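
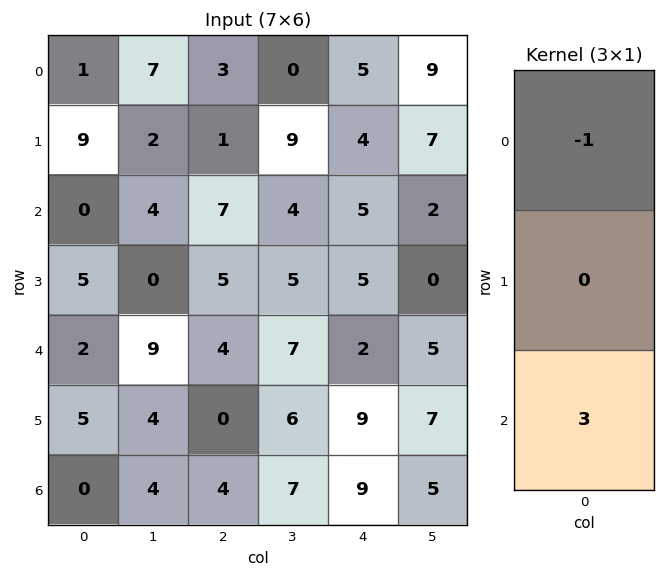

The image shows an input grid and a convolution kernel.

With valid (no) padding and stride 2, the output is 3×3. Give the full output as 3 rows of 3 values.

-1 18 10
6 5 1
-2 8 25

Output[0,0]: The receptive field on the input at this output position is [1 / 9 / 0]. Elementwise product with the kernel and sum: 1·-1 + 0·3.
Output[0,1]: The receptive field on the input at this output position is [3 / 1 / 7]. Elementwise product with the kernel and sum: 3·-1 + 7·3.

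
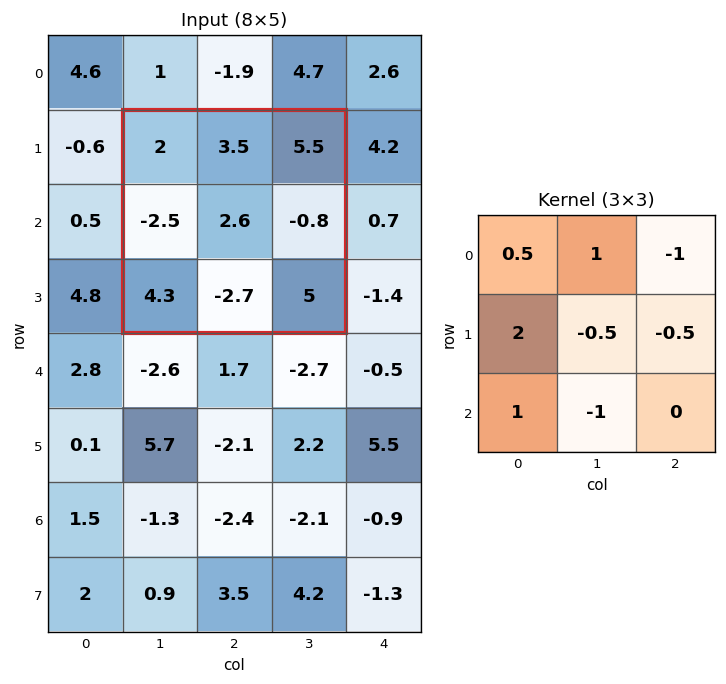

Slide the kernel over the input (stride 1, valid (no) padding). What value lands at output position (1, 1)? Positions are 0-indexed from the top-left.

0.1

The receptive field on the input at this output position is [2 3.5 5.5 / -2.5 2.6 -0.8 / 4.3 -2.7 5]. Elementwise product with the kernel and sum: 2·0.5 + 3.5·1 + 5.5·-1 + -2.5·2 + 2.6·-0.5 + -0.8·-0.5 + 4.3·1 + -2.7·-1.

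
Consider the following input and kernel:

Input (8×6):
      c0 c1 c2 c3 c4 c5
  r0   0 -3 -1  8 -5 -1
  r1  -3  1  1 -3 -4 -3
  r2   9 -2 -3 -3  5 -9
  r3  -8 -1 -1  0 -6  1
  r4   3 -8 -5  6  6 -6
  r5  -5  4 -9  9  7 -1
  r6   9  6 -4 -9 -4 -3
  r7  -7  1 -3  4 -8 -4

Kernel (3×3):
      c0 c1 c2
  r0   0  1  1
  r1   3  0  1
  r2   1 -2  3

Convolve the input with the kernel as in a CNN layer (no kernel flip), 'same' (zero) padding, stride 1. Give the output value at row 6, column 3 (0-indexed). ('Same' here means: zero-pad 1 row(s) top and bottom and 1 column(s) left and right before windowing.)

The receptive field on the zero-padded input at this output position is [-9 9 7 / -4 -9 -4 / -3 4 -8]. Elementwise product with the kernel and sum: 9·1 + 7·1 + -4·3 + -4·1 + -3·1 + 4·-2 + -8·3.

-35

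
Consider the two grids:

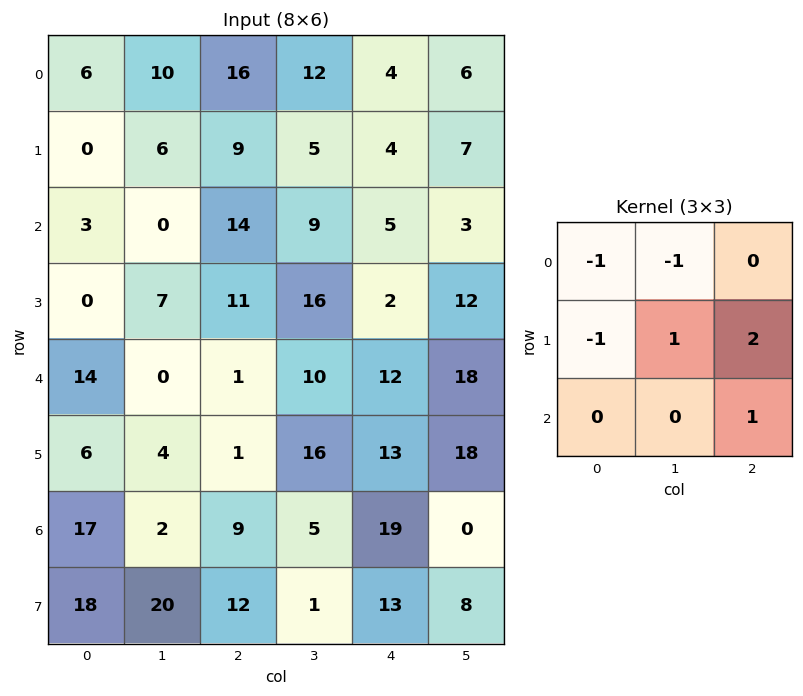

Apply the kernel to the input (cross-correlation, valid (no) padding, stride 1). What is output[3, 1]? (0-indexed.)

19

The receptive field on the input at this output position is [7 11 16 / 0 1 10 / 4 1 16]. Elementwise product with the kernel and sum: 7·-1 + 11·-1 + 0·-1 + 1·1 + 10·2 + 16·1.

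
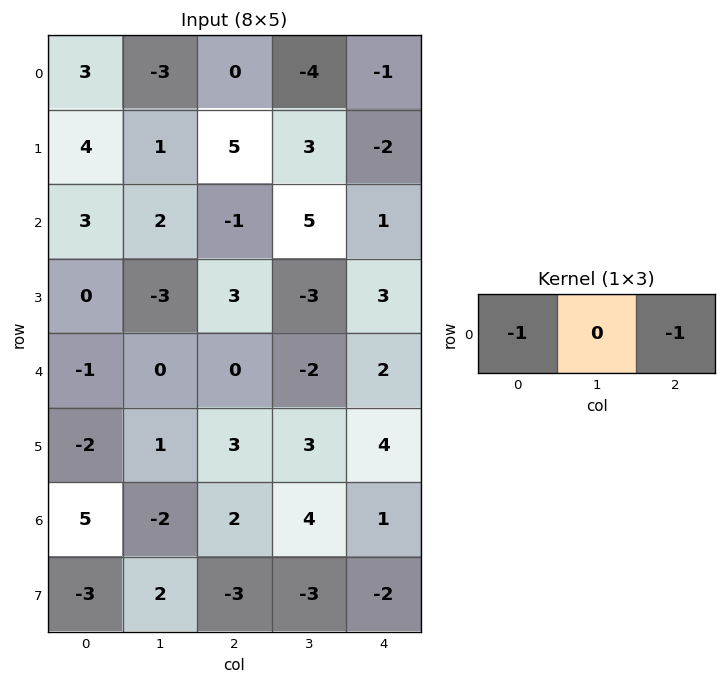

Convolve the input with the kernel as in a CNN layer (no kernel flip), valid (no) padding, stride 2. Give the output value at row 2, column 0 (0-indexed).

1

The receptive field on the input at this output position is [-1 0 0]. Elementwise product with the kernel and sum: -1·-1 + 0·-1.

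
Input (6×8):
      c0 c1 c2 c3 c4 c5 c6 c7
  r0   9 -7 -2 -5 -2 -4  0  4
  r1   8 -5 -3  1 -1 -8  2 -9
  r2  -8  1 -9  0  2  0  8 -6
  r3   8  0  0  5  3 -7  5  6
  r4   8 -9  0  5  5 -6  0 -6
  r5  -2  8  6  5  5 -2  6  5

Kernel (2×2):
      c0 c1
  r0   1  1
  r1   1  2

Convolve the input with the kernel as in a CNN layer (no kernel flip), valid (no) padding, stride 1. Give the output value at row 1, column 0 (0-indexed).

-3

The receptive field on the input at this output position is [8 -5 / -8 1]. Elementwise product with the kernel and sum: 8·1 + -5·1 + -8·1 + 1·2.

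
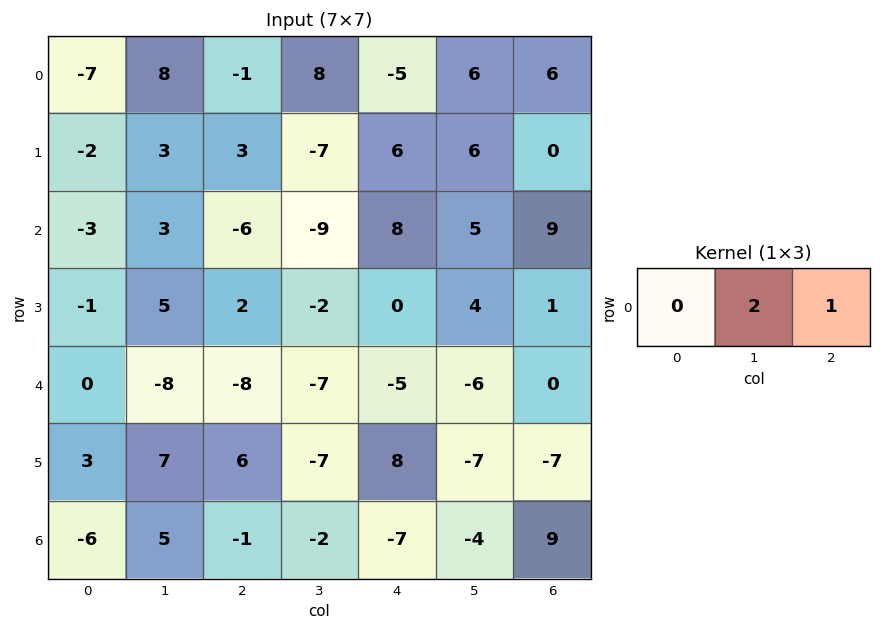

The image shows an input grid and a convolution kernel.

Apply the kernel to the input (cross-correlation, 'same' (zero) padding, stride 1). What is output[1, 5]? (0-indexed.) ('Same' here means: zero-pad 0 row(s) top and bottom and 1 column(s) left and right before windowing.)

12

The receptive field on the zero-padded input at this output position is [6 6 0]. Elementwise product with the kernel and sum: 6·2 + 0·1.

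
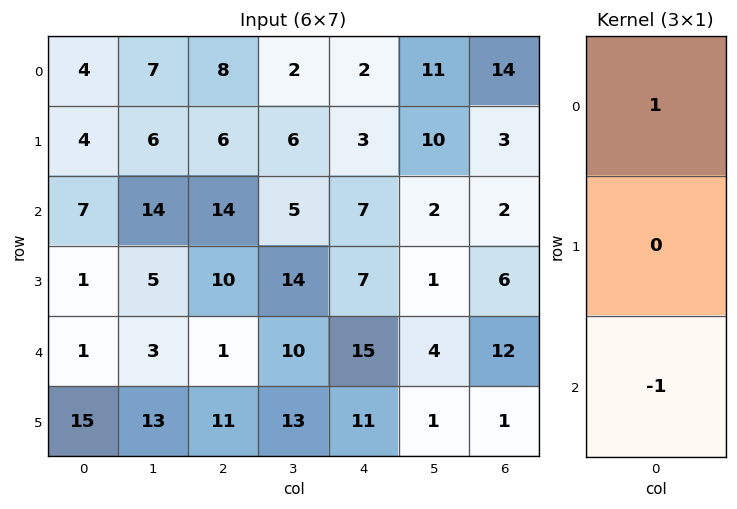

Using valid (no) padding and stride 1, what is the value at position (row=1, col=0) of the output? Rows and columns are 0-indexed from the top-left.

The receptive field on the input at this output position is [4 / 7 / 1]. Elementwise product with the kernel and sum: 4·1 + 1·-1.

3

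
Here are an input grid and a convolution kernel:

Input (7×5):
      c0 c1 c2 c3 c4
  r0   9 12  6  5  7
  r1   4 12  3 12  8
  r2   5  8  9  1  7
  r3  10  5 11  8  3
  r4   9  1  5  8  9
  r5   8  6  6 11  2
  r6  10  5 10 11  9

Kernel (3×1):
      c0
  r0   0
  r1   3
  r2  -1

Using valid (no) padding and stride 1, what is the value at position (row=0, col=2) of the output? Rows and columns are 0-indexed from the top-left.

0

The receptive field on the input at this output position is [6 / 3 / 9]. Elementwise product with the kernel and sum: 3·3 + 9·-1.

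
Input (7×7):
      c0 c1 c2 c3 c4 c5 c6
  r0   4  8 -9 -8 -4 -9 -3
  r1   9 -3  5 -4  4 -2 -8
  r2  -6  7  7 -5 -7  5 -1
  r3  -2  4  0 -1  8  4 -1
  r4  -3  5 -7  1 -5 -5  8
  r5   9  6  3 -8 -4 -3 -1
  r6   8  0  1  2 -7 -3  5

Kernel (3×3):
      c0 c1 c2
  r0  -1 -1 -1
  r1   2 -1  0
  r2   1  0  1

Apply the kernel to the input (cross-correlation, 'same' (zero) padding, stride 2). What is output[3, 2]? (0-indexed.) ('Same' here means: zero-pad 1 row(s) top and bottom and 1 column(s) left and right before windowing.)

26

The receptive field on the zero-padded input at this output position is [-8 -4 -3 / 2 -7 -3 / 0 0 0]. Elementwise product with the kernel and sum: -8·-1 + -4·-1 + -3·-1 + 2·2 + -7·-1 + 0·1 + 0·1.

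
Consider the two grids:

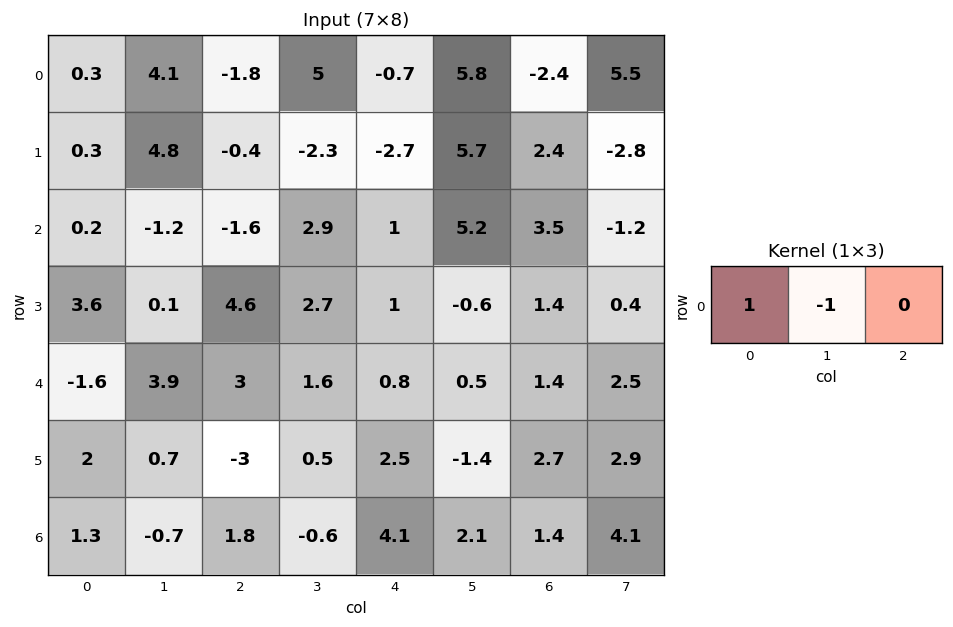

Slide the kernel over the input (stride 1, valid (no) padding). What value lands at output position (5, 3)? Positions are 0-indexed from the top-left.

The receptive field on the input at this output position is [0.5 2.5 -1.4]. Elementwise product with the kernel and sum: 0.5·1 + 2.5·-1.

-2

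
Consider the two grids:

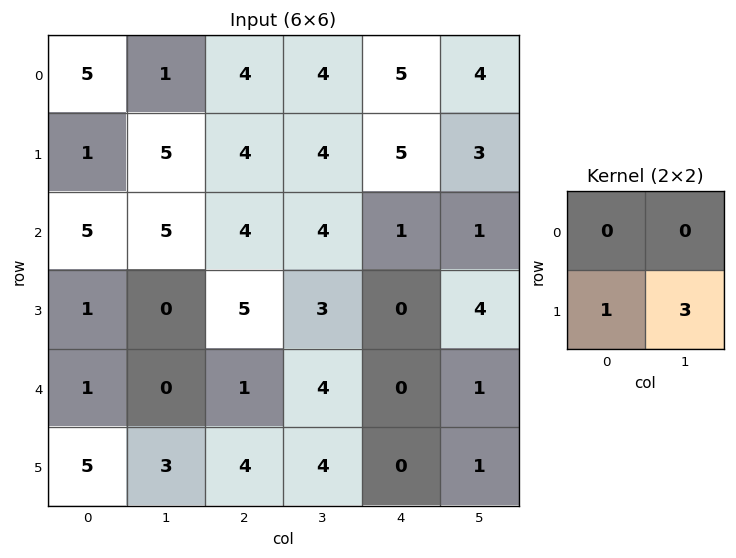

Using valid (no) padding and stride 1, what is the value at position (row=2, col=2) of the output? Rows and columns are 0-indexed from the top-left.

14

The receptive field on the input at this output position is [4 4 / 5 3]. Elementwise product with the kernel and sum: 5·1 + 3·3.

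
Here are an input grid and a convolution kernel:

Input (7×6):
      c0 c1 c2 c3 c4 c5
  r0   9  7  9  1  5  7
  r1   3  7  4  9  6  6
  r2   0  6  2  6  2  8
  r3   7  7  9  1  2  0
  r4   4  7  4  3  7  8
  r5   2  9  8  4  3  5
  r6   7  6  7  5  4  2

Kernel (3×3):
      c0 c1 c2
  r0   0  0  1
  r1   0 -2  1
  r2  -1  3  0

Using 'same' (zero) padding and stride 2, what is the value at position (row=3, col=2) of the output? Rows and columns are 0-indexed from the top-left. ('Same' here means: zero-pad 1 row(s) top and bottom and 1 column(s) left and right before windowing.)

-1

The receptive field on the zero-padded input at this output position is [4 3 5 / 5 4 2 / 0 0 0]. Elementwise product with the kernel and sum: 5·1 + 4·-2 + 2·1 + 0·-1 + 0·3.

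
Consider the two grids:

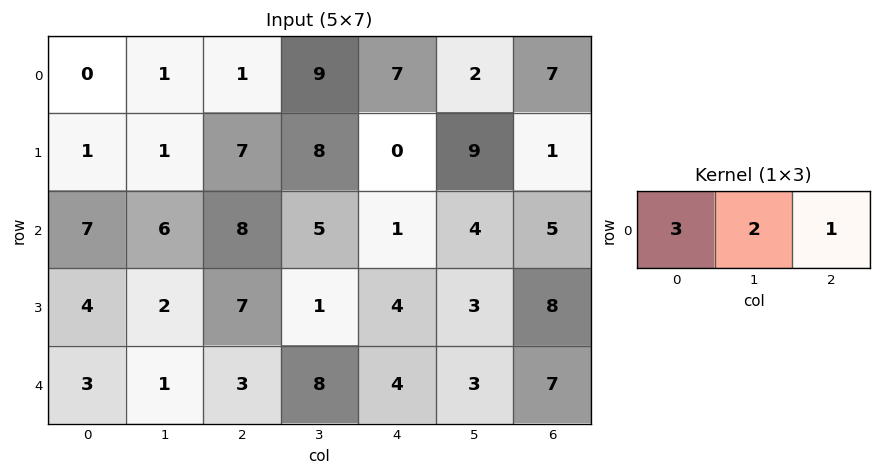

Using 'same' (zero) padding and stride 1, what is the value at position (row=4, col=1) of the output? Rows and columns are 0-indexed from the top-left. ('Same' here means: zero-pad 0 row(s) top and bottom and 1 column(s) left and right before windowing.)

The receptive field on the zero-padded input at this output position is [3 1 3]. Elementwise product with the kernel and sum: 3·3 + 1·2 + 3·1.

14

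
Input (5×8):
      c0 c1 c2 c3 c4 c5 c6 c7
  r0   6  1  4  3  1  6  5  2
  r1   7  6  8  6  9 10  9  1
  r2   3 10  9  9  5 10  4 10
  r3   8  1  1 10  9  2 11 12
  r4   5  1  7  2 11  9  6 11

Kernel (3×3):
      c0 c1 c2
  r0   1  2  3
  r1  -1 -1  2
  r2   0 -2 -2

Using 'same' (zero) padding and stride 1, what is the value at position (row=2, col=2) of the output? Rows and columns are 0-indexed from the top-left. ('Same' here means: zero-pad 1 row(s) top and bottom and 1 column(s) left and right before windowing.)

17

The receptive field on the zero-padded input at this output position is [6 8 6 / 10 9 9 / 1 1 10]. Elementwise product with the kernel and sum: 6·1 + 8·2 + 6·3 + 10·-1 + 9·-1 + 9·2 + 1·-2 + 10·-2.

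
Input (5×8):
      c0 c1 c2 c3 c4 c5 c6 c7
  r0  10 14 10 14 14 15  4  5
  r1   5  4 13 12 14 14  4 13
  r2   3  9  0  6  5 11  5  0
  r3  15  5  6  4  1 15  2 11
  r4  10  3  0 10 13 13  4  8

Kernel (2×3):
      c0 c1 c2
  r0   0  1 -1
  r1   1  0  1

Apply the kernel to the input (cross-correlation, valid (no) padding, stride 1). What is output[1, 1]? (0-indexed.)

16

The receptive field on the input at this output position is [4 13 12 / 9 0 6]. Elementwise product with the kernel and sum: 13·1 + 12·-1 + 9·1 + 6·1.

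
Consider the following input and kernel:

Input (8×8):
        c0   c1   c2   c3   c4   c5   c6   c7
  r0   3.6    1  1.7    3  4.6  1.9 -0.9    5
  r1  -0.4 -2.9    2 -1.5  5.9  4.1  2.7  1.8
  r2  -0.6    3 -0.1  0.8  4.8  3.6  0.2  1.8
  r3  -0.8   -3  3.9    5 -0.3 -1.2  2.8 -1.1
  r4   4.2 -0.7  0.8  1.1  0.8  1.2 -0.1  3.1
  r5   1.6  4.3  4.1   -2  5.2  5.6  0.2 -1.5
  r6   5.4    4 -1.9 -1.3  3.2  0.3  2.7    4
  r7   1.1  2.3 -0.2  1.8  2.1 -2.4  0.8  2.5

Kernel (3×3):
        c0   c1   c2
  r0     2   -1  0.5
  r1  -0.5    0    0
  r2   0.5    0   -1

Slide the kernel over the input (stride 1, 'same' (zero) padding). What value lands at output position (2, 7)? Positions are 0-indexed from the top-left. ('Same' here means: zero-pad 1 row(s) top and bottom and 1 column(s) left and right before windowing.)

4.9

The receptive field on the zero-padded input at this output position is [2.7 1.8 0 / 0.2 1.8 0 / 2.8 -1.1 0]. Elementwise product with the kernel and sum: 2.7·2 + 1.8·-1 + 0·0.5 + 0.2·-0.5 + 2.8·0.5 + 0·-1.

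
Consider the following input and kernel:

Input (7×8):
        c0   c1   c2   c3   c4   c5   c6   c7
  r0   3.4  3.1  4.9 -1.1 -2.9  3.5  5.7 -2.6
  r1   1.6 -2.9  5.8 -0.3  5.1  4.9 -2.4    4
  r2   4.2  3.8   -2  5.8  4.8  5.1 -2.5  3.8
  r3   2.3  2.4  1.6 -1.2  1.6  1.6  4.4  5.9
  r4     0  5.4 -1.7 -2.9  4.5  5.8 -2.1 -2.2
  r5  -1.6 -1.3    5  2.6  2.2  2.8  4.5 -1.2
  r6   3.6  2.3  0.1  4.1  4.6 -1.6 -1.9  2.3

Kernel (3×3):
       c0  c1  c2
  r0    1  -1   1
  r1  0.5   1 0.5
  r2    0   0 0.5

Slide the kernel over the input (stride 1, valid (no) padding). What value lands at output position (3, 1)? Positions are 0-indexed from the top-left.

The receptive field on the input at this output position is [2.4 1.6 -1.2 / 5.4 -1.7 -2.9 / -1.3 5 2.6]. Elementwise product with the kernel and sum: 2.4·1 + 1.6·-1 + -1.2·1 + 5.4·0.5 + -1.7·1 + -2.9·0.5 + 2.6·0.5.

0.45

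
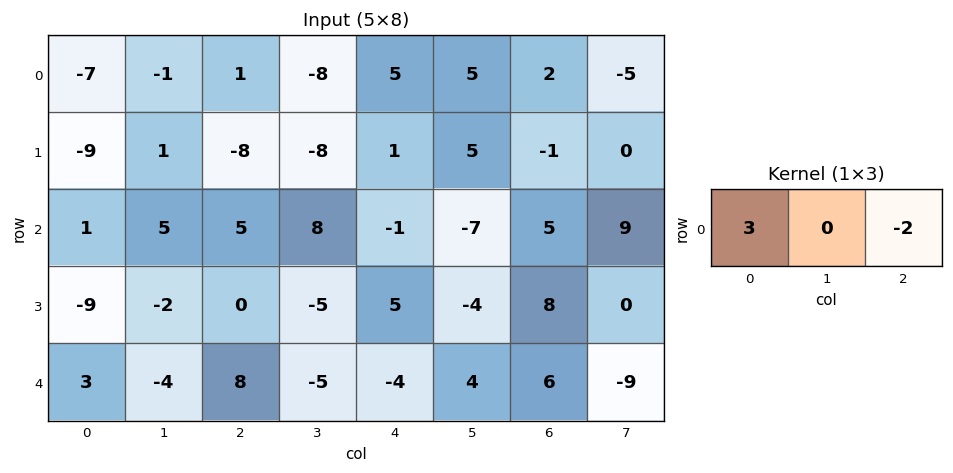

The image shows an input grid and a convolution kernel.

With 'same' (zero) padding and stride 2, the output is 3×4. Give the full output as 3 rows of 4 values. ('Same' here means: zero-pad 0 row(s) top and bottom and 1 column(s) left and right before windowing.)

Output[0,0]: The receptive field on the zero-padded input at this output position is [0 -7 -1]. Elementwise product with the kernel and sum: 0·3 + -1·-2.

2 13 -34 25
-10 -1 38 -39
8 -2 -23 30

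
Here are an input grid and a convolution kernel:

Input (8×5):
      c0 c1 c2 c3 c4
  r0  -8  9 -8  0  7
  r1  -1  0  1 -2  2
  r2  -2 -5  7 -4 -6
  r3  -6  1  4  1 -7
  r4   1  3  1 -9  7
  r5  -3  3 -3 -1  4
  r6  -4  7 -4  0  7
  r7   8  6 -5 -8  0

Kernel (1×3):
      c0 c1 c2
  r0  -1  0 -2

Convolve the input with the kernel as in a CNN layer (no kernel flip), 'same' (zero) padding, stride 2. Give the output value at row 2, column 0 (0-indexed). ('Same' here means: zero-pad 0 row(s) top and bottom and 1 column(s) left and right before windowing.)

The receptive field on the zero-padded input at this output position is [0 1 3]. Elementwise product with the kernel and sum: 0·-1 + 3·-2.

-6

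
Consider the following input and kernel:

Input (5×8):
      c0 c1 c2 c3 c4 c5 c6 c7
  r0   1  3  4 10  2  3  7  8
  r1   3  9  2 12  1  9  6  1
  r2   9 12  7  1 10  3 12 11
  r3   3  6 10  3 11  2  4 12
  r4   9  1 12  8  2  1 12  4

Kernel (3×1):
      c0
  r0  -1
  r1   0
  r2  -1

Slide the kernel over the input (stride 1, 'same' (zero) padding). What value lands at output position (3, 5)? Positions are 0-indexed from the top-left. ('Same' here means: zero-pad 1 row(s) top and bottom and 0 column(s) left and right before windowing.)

-4

The receptive field on the zero-padded input at this output position is [3 / 2 / 1]. Elementwise product with the kernel and sum: 3·-1 + 1·-1.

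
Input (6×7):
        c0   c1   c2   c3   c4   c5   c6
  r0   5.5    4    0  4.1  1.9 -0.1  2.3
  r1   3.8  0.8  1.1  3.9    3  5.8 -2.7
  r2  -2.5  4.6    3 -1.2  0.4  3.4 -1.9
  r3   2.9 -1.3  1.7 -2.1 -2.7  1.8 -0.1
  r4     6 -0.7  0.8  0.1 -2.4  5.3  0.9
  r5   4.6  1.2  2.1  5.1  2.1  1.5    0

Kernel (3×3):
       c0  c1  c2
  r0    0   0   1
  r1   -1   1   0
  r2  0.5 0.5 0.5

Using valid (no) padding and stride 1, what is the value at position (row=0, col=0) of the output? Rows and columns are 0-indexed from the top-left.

-0.45

The receptive field on the input at this output position is [5.5 4 0 / 3.8 0.8 1.1 / -2.5 4.6 3]. Elementwise product with the kernel and sum: 0·1 + 3.8·-1 + 0.8·1 + -2.5·0.5 + 4.6·0.5 + 3·0.5.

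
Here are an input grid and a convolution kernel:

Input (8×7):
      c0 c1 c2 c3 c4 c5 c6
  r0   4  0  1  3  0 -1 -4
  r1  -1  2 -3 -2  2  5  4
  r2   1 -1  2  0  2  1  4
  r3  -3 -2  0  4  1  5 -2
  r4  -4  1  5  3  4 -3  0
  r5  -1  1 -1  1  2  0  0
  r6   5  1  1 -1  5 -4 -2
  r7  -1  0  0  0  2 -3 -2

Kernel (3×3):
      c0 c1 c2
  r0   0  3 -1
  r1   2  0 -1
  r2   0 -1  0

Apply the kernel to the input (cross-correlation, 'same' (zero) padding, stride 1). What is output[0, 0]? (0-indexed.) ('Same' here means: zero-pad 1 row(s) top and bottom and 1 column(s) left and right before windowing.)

1

The receptive field on the zero-padded input at this output position is [0 0 0 / 0 4 0 / 0 -1 2]. Elementwise product with the kernel and sum: 0·3 + 0·-1 + 0·2 + 0·-1 + -1·-1.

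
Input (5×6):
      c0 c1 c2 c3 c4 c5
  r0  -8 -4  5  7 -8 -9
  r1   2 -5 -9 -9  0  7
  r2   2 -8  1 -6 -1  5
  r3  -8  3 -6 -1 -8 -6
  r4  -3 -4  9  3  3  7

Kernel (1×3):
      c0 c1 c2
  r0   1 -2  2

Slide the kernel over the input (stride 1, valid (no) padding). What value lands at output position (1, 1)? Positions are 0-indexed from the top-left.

The receptive field on the input at this output position is [-5 -9 -9]. Elementwise product with the kernel and sum: -5·1 + -9·-2 + -9·2.

-5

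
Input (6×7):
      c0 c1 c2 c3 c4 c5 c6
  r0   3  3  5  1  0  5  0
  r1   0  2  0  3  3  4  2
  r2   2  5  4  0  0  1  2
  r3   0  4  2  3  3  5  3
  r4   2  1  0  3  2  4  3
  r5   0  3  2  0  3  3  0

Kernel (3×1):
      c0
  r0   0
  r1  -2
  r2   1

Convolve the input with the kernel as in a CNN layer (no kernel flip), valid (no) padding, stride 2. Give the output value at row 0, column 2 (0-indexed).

-6

The receptive field on the input at this output position is [0 / 3 / 0]. Elementwise product with the kernel and sum: 3·-2 + 0·1.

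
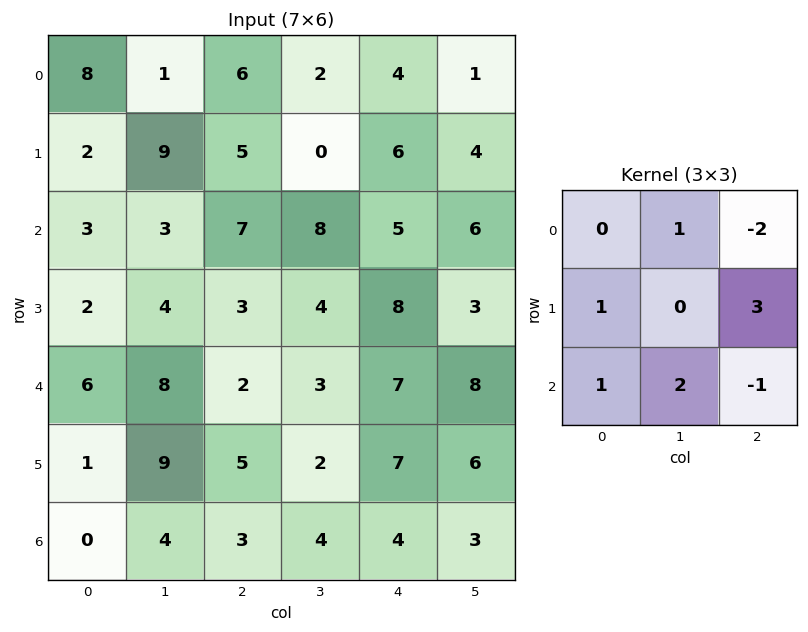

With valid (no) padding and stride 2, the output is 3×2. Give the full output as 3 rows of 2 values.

8 35
20 26
25 22

Output[0,0]: The receptive field on the input at this output position is [8 1 6 / 2 9 5 / 3 3 7]. Elementwise product with the kernel and sum: 1·1 + 6·-2 + 2·1 + 5·3 + 3·1 + 3·2 + 7·-1.
Output[0,1]: The receptive field on the input at this output position is [6 2 4 / 5 0 6 / 7 8 5]. Elementwise product with the kernel and sum: 2·1 + 4·-2 + 5·1 + 6·3 + 7·1 + 8·2 + 5·-1.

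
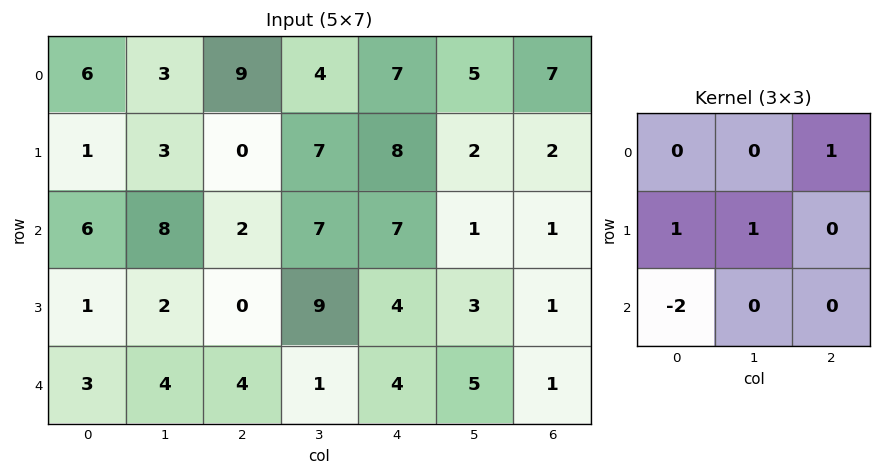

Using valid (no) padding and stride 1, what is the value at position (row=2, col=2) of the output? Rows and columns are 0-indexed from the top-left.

8

The receptive field on the input at this output position is [2 7 7 / 0 9 4 / 4 1 4]. Elementwise product with the kernel and sum: 7·1 + 0·1 + 9·1 + 4·-2.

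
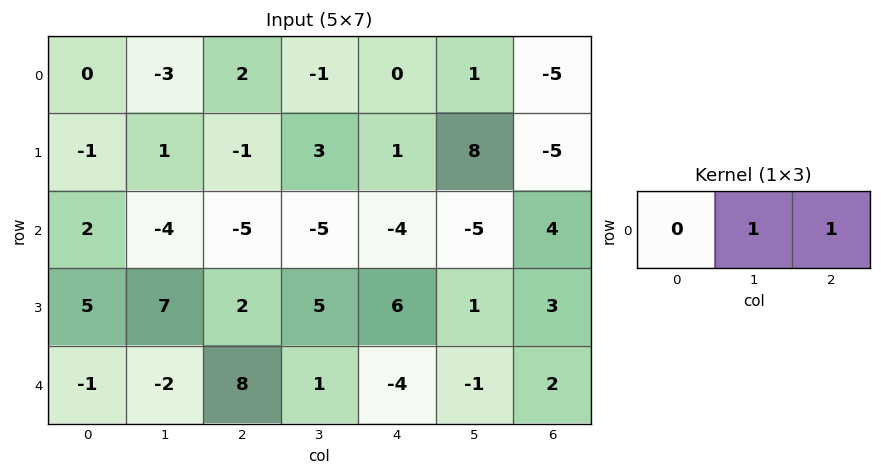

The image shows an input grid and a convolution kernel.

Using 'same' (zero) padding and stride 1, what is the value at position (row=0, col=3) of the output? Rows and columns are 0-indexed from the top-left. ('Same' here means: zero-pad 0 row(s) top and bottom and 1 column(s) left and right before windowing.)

The receptive field on the zero-padded input at this output position is [2 -1 0]. Elementwise product with the kernel and sum: -1·1 + 0·1.

-1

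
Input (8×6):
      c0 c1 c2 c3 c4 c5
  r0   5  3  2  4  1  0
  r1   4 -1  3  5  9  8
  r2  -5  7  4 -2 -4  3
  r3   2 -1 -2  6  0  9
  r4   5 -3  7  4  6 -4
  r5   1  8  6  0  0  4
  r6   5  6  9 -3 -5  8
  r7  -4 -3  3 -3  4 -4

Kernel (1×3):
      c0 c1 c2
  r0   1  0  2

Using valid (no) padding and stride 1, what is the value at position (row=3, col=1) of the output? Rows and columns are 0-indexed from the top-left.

The receptive field on the input at this output position is [-1 -2 6]. Elementwise product with the kernel and sum: -1·1 + 6·2.

11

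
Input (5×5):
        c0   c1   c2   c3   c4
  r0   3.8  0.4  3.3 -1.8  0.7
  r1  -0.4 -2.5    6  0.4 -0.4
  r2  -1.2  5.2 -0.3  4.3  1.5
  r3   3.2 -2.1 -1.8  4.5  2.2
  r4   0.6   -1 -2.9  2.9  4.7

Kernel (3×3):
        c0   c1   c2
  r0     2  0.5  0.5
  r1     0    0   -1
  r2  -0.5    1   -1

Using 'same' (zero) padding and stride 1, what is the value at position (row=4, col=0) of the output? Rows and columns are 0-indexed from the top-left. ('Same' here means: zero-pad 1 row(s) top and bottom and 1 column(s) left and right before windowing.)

1.55

The receptive field on the zero-padded input at this output position is [0 3.2 -2.1 / 0 0.6 -1 / 0 0 0]. Elementwise product with the kernel and sum: 0·2 + 3.2·0.5 + -2.1·0.5 + -1·-1 + 0·-0.5 + 0·1 + 0·-1.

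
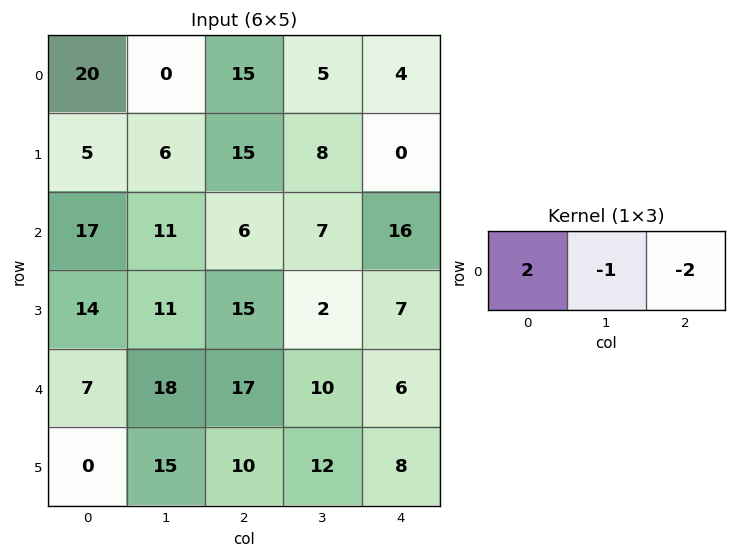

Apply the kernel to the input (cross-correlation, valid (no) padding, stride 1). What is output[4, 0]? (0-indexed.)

The receptive field on the input at this output position is [7 18 17]. Elementwise product with the kernel and sum: 7·2 + 18·-1 + 17·-2.

-38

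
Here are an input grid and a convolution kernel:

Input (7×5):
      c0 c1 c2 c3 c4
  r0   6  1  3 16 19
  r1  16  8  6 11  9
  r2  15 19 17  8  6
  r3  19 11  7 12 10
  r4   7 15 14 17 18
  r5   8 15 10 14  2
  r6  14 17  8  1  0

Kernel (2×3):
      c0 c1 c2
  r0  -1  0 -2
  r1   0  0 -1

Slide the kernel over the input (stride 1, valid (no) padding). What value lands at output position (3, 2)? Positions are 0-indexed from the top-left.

-45

The receptive field on the input at this output position is [7 12 10 / 14 17 18]. Elementwise product with the kernel and sum: 7·-1 + 10·-2 + 18·-1.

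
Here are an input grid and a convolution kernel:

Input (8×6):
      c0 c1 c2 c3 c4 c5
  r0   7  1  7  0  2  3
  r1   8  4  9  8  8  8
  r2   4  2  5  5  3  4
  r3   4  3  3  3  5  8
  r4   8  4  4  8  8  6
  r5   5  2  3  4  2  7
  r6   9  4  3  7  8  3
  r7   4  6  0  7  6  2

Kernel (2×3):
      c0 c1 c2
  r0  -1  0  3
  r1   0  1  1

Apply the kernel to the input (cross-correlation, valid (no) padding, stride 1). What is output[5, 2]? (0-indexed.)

The receptive field on the input at this output position is [3 4 2 / 3 7 8]. Elementwise product with the kernel and sum: 3·-1 + 2·3 + 7·1 + 8·1.

18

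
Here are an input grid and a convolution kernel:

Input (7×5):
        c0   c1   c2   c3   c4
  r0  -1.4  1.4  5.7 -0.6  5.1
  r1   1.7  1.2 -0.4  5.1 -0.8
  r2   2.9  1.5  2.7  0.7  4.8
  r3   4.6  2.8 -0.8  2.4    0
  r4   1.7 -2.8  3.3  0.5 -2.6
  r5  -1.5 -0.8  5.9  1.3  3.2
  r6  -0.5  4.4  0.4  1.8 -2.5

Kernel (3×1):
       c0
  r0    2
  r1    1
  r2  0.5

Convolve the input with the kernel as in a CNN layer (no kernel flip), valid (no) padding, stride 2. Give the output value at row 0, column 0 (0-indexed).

0.35

The receptive field on the input at this output position is [-1.4 / 1.7 / 2.9]. Elementwise product with the kernel and sum: -1.4·2 + 1.7·1 + 2.9·0.5.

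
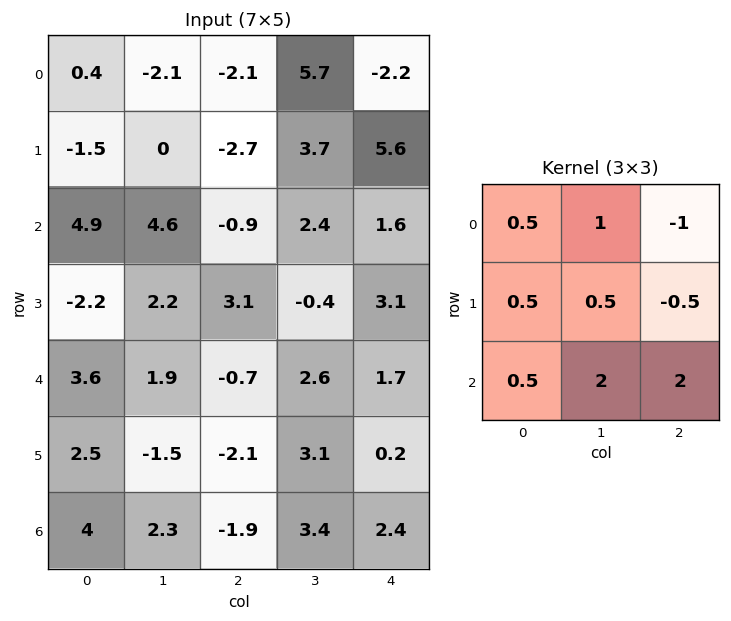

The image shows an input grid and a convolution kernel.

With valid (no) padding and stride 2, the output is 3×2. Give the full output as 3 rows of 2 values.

Output[0,0]: The receptive field on the input at this output position is [0.4 -2.1 -2.1 / -1.5 0 -2.7 / 4.9 4.6 -0.9]. Elementwise product with the kernel and sum: 0.4·0.5 + -2.1·1 + -2.1·-1 + -1.5·0.5 + 0·0.5 + -2.7·-0.5 + 4.9·0.5 + 4.6·2 + -0.9·2.

10.65 12.1
10.6 8.4
8.75 11.6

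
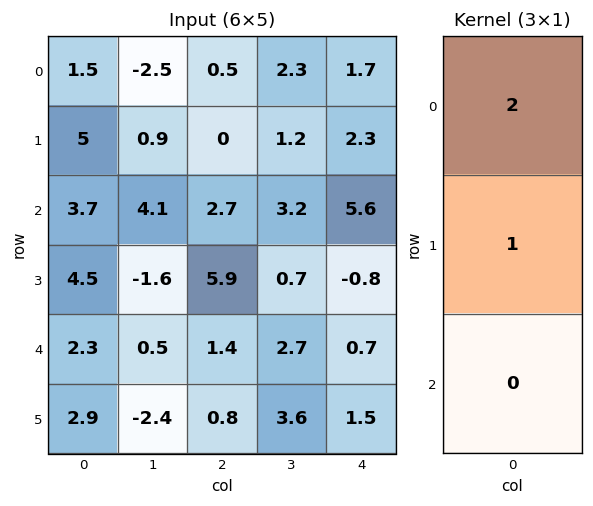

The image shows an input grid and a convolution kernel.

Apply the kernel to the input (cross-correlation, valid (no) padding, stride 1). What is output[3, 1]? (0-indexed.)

-2.7

The receptive field on the input at this output position is [-1.6 / 0.5 / -2.4]. Elementwise product with the kernel and sum: -1.6·2 + 0.5·1.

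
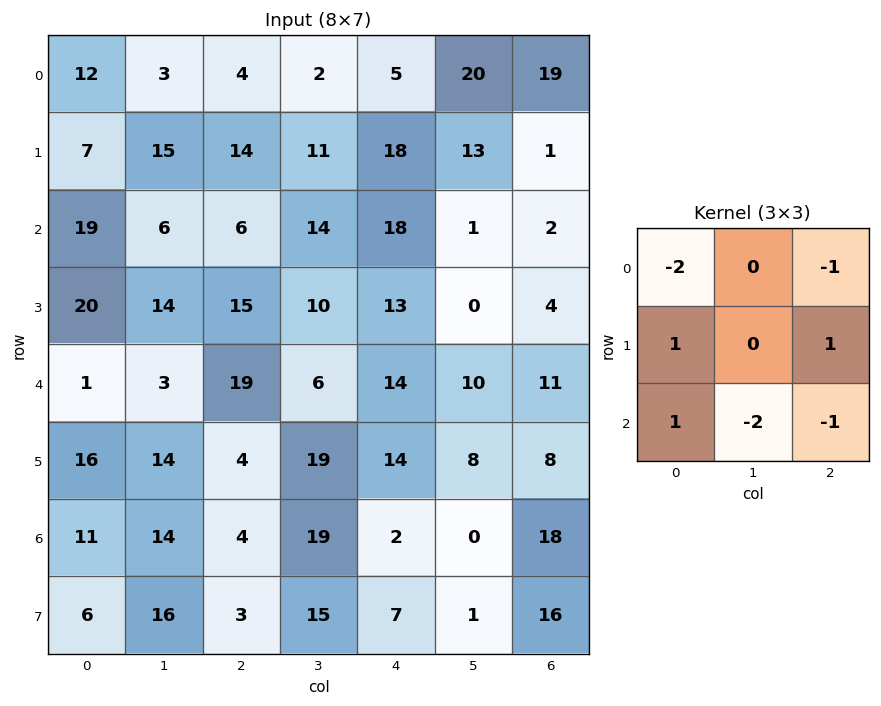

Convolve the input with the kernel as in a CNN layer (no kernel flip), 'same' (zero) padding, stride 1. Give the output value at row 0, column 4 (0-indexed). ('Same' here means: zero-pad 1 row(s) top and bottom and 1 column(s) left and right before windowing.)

The receptive field on the zero-padded input at this output position is [0 0 0 / 2 5 20 / 11 18 13]. Elementwise product with the kernel and sum: 0·-2 + 0·-1 + 2·1 + 20·1 + 11·1 + 18·-2 + 13·-1.

-16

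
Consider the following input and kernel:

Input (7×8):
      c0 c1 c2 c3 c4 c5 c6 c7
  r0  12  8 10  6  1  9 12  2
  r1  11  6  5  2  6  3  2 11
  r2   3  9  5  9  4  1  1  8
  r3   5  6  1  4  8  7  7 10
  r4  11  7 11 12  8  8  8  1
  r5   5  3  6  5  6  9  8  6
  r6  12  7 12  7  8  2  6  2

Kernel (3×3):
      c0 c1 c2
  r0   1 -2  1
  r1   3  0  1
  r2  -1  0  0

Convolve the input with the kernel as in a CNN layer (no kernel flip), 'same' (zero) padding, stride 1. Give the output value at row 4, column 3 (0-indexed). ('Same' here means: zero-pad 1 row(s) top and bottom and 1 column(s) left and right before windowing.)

36

The receptive field on the zero-padded input at this output position is [1 4 8 / 11 12 8 / 6 5 6]. Elementwise product with the kernel and sum: 1·1 + 4·-2 + 8·1 + 11·3 + 8·1 + 6·-1.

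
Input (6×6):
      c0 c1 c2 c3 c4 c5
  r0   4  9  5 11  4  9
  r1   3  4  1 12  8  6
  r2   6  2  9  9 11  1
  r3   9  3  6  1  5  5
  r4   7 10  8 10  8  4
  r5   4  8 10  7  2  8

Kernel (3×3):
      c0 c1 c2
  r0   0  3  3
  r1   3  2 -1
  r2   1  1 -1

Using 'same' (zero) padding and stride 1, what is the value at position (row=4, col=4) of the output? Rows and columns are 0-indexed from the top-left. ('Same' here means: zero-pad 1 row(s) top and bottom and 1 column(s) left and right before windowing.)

73

The receptive field on the zero-padded input at this output position is [1 5 5 / 10 8 4 / 7 2 8]. Elementwise product with the kernel and sum: 5·3 + 5·3 + 10·3 + 8·2 + 4·-1 + 7·1 + 2·1 + 8·-1.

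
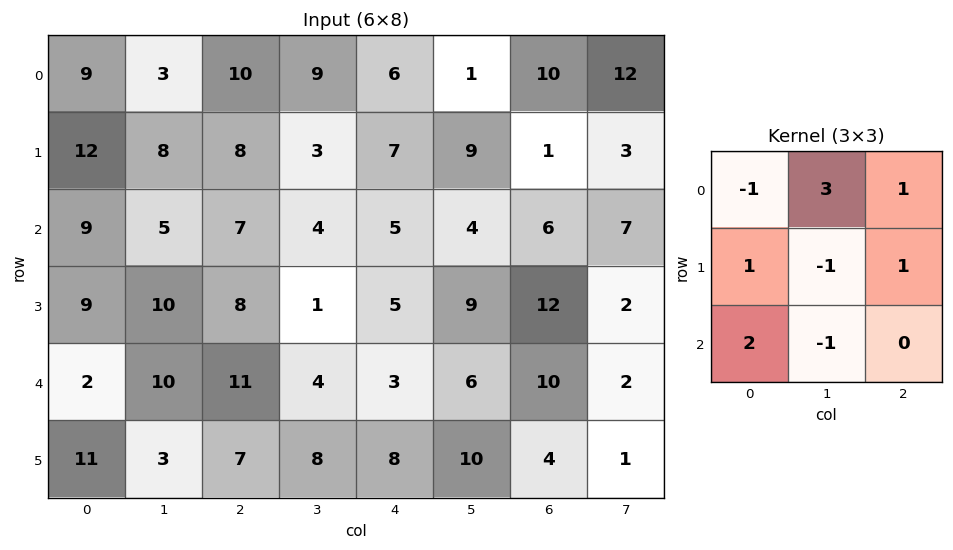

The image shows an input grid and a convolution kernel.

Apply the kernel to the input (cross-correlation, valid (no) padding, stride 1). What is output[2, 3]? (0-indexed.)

The receptive field on the input at this output position is [4 5 4 / 1 5 9 / 4 3 6]. Elementwise product with the kernel and sum: 4·-1 + 5·3 + 4·1 + 1·1 + 5·-1 + 9·1 + 4·2 + 3·-1.

25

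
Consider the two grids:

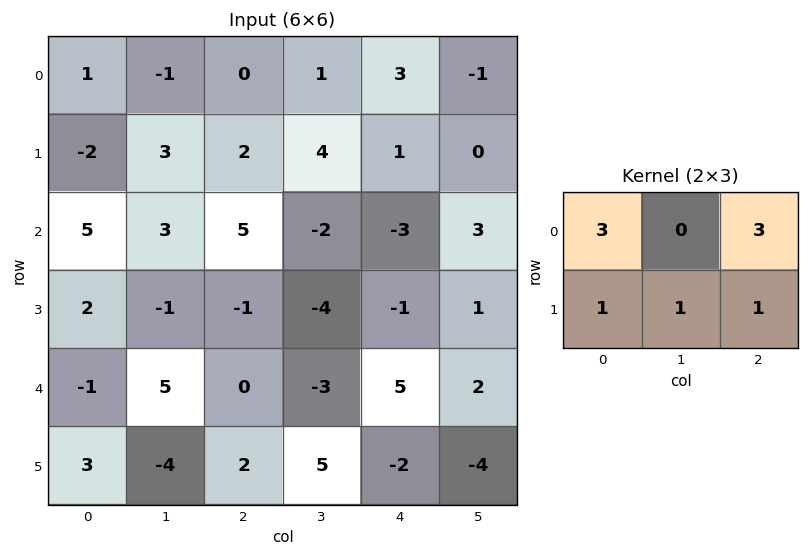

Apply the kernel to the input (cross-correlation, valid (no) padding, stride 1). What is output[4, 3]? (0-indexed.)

-4

The receptive field on the input at this output position is [-3 5 2 / 5 -2 -4]. Elementwise product with the kernel and sum: -3·3 + 2·3 + 5·1 + -2·1 + -4·1.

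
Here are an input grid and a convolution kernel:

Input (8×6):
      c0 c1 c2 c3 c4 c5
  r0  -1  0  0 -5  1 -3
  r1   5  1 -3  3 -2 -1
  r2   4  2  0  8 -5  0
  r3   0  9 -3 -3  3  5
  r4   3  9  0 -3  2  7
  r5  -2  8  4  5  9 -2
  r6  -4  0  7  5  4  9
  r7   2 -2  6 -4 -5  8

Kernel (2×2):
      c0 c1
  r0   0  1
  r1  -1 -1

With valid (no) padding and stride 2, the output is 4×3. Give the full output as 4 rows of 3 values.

Output[0,0]: The receptive field on the input at this output position is [-1 0 / 5 1]. Elementwise product with the kernel and sum: 0·1 + 5·-1 + 1·-1.
Output[0,1]: The receptive field on the input at this output position is [0 -5 / -3 3]. Elementwise product with the kernel and sum: -5·1 + -3·-1 + 3·-1.

-6 -5 0
-7 14 -8
3 -12 0
0 3 6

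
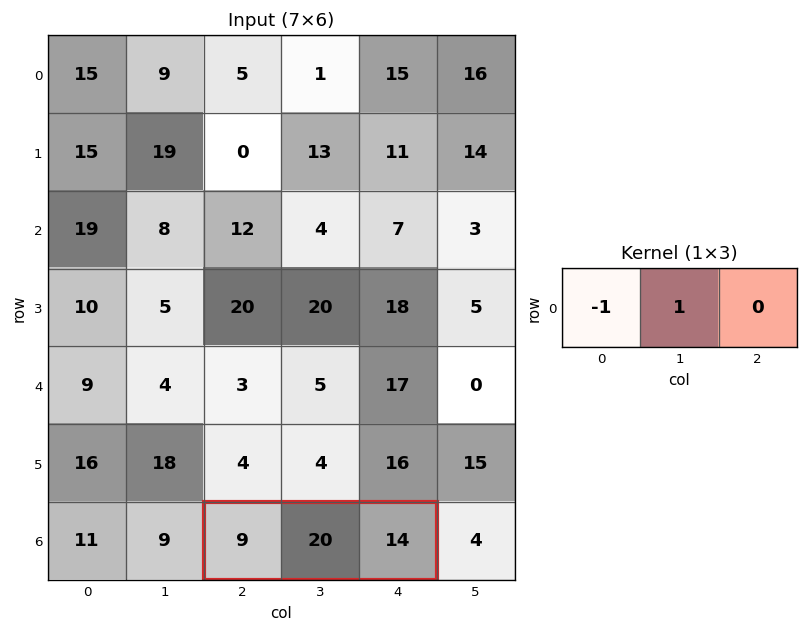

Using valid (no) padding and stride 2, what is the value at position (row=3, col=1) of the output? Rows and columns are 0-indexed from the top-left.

11

The receptive field on the input at this output position is [9 20 14]. Elementwise product with the kernel and sum: 9·-1 + 20·1.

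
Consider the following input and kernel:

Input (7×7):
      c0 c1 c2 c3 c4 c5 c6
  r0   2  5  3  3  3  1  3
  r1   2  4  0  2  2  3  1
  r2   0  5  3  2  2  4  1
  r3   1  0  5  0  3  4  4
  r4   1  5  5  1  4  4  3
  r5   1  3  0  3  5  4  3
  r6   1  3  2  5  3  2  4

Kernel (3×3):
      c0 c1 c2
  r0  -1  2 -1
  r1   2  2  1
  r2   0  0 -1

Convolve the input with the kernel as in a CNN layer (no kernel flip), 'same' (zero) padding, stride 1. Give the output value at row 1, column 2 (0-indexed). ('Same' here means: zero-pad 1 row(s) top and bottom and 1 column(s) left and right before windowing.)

The receptive field on the zero-padded input at this output position is [5 3 3 / 4 0 2 / 5 3 2]. Elementwise product with the kernel and sum: 5·-1 + 3·2 + 3·-1 + 4·2 + 0·2 + 2·1 + 2·-1.

6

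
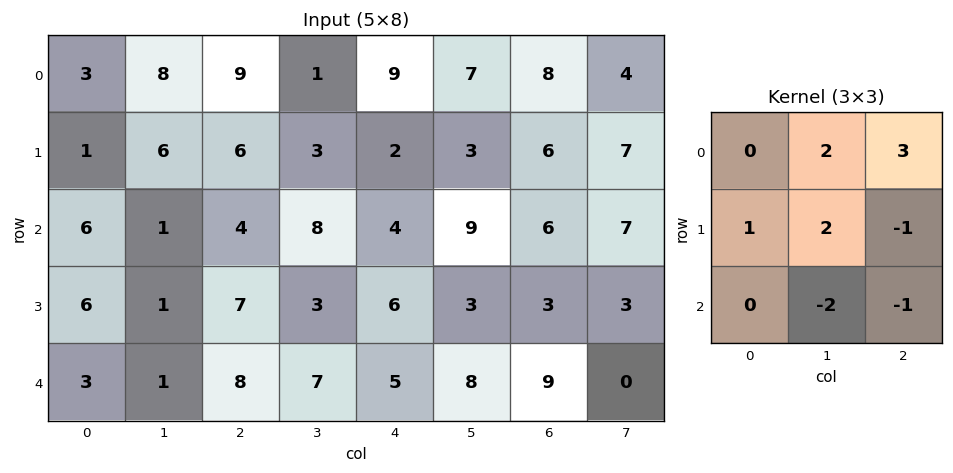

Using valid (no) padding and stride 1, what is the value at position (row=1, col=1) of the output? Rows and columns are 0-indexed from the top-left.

The receptive field on the input at this output position is [6 6 3 / 1 4 8 / 1 7 3]. Elementwise product with the kernel and sum: 6·2 + 3·3 + 1·1 + 4·2 + 8·-1 + 7·-2 + 3·-1.

5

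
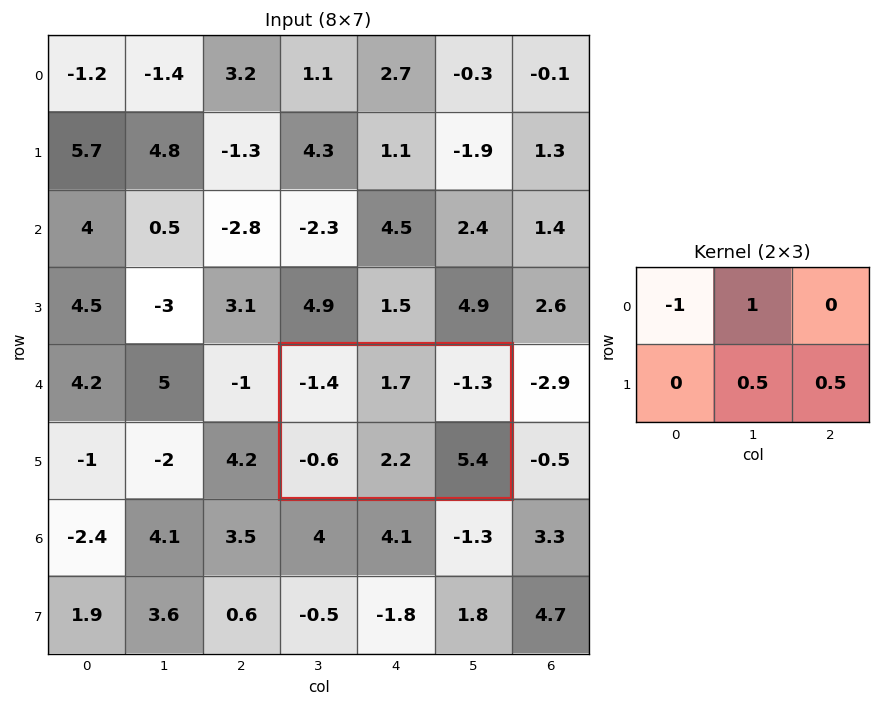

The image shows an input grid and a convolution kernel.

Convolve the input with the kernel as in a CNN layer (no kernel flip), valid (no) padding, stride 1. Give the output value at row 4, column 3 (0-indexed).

The receptive field on the input at this output position is [-1.4 1.7 -1.3 / -0.6 2.2 5.4]. Elementwise product with the kernel and sum: -1.4·-1 + 1.7·1 + 2.2·0.5 + 5.4·0.5.

6.9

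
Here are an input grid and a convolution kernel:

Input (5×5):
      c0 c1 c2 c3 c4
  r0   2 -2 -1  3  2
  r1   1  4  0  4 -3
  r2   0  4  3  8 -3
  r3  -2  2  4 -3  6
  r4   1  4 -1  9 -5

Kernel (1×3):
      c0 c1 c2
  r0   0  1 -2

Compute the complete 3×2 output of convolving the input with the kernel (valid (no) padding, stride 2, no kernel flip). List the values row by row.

0 -1
-2 14
6 19

Output[0,0]: The receptive field on the input at this output position is [2 -2 -1]. Elementwise product with the kernel and sum: -2·1 + -1·-2.
Output[0,1]: The receptive field on the input at this output position is [-1 3 2]. Elementwise product with the kernel and sum: 3·1 + 2·-2.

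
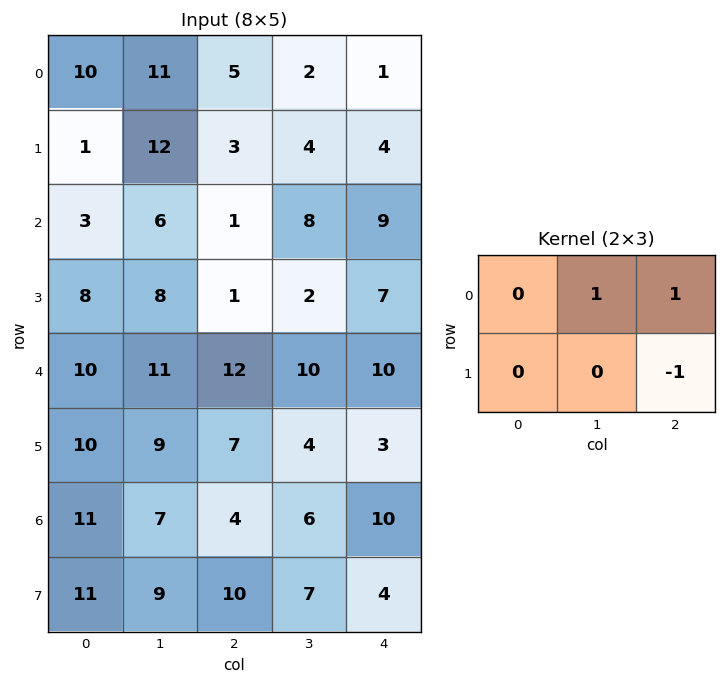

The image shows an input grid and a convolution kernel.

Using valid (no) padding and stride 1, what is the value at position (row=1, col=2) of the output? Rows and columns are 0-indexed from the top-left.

-1

The receptive field on the input at this output position is [3 4 4 / 1 8 9]. Elementwise product with the kernel and sum: 4·1 + 4·1 + 9·-1.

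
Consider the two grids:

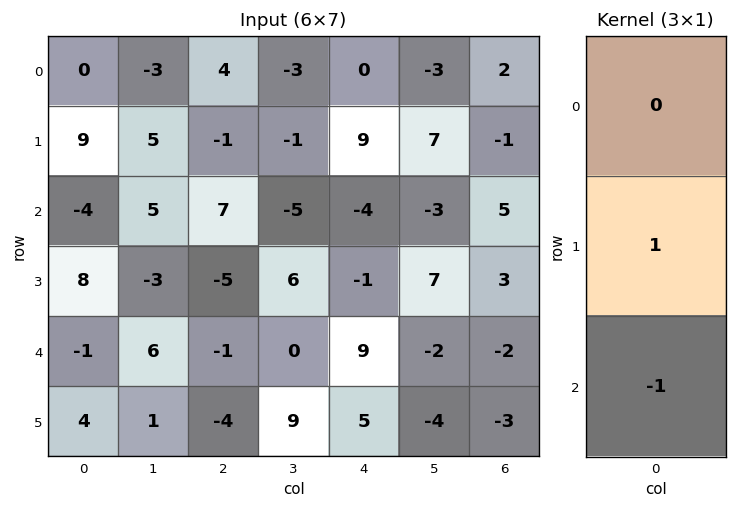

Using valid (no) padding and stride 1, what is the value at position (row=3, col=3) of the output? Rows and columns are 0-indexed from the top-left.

-9

The receptive field on the input at this output position is [6 / 0 / 9]. Elementwise product with the kernel and sum: 0·1 + 9·-1.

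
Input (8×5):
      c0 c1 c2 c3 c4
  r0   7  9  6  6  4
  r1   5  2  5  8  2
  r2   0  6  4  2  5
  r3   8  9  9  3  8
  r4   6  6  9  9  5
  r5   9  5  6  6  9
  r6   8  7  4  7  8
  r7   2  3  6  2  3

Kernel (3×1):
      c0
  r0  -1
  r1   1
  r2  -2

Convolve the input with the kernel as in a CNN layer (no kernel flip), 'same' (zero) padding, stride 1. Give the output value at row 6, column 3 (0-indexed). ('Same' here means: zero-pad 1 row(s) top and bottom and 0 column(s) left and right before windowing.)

The receptive field on the zero-padded input at this output position is [6 / 7 / 2]. Elementwise product with the kernel and sum: 6·-1 + 7·1 + 2·-2.

-3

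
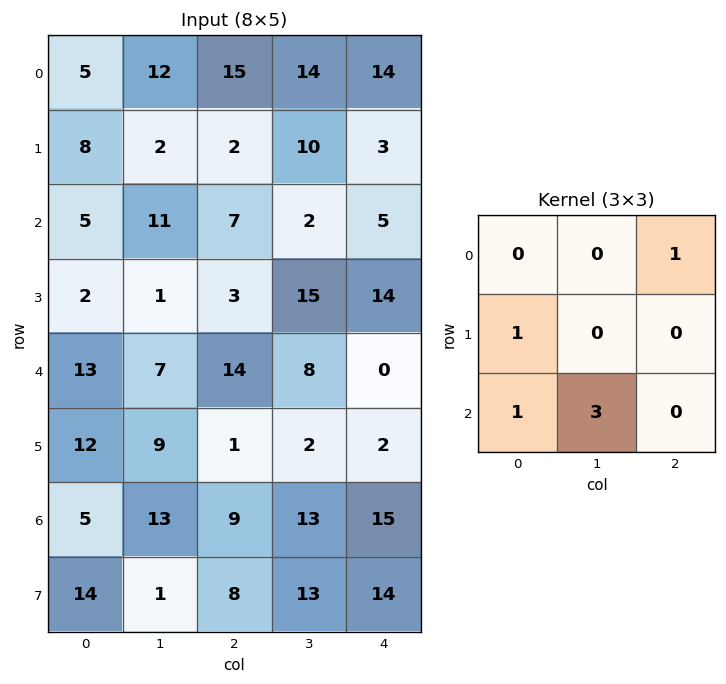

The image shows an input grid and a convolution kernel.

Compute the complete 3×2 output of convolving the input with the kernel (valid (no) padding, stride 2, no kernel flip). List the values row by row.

Output[0,0]: The receptive field on the input at this output position is [5 12 15 / 8 2 2 / 5 11 7]. Elementwise product with the kernel and sum: 15·1 + 8·1 + 5·1 + 11·3.

61 29
43 46
70 49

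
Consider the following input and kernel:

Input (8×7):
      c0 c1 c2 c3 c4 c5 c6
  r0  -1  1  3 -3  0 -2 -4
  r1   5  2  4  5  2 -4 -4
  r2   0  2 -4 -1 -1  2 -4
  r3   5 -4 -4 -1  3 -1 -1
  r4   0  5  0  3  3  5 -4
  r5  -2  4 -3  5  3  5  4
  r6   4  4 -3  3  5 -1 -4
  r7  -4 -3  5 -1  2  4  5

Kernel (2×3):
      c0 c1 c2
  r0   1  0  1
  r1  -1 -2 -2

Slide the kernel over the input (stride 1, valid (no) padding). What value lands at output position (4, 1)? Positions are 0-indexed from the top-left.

0

The receptive field on the input at this output position is [5 0 3 / 4 -3 5]. Elementwise product with the kernel and sum: 5·1 + 3·1 + 4·-1 + -3·-2 + 5·-2.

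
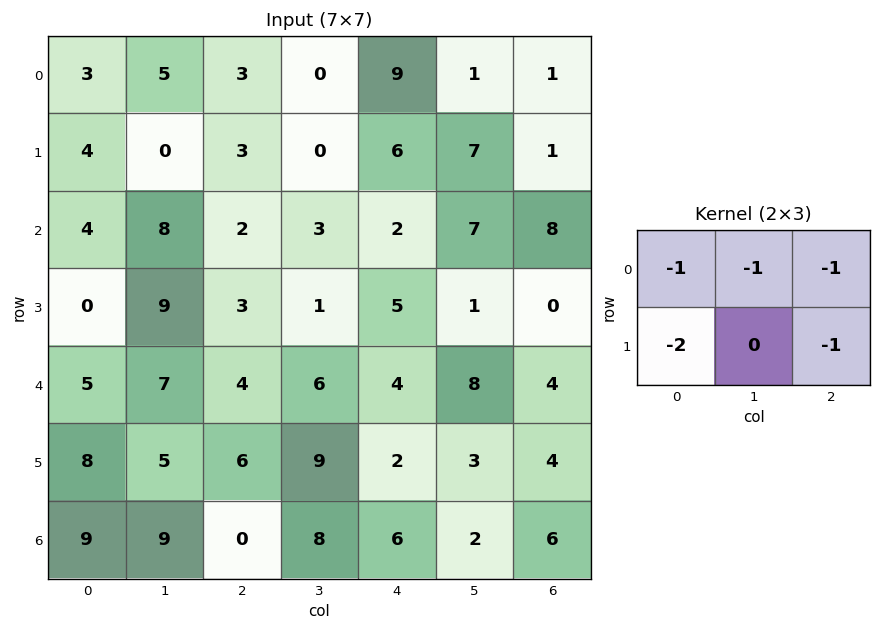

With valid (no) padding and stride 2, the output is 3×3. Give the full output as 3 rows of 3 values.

-22 -24 -24
-17 -18 -27
-38 -28 -24

Output[0,0]: The receptive field on the input at this output position is [3 5 3 / 4 0 3]. Elementwise product with the kernel and sum: 3·-1 + 5·-1 + 3·-1 + 4·-2 + 3·-1.
Output[0,1]: The receptive field on the input at this output position is [3 0 9 / 3 0 6]. Elementwise product with the kernel and sum: 3·-1 + 0·-1 + 9·-1 + 3·-2 + 6·-1.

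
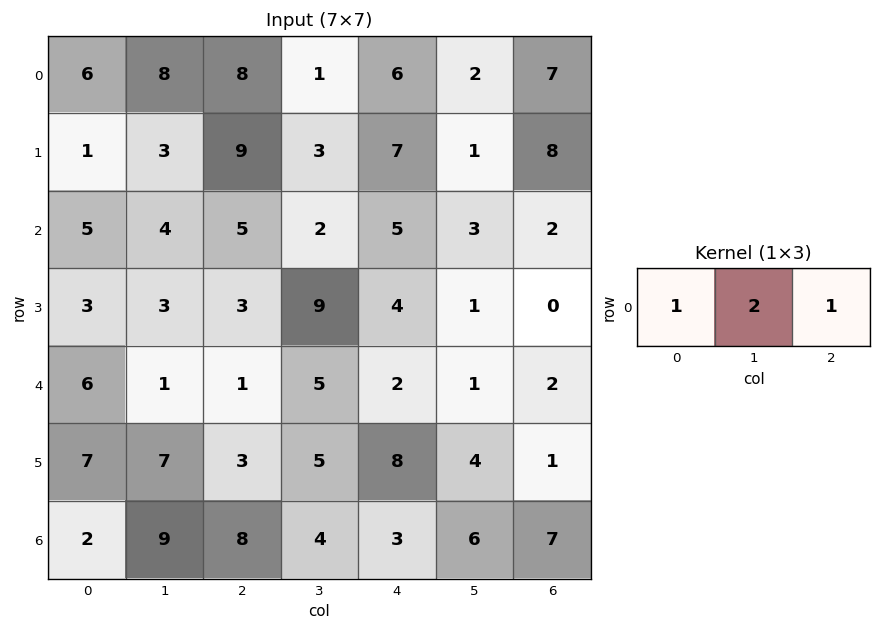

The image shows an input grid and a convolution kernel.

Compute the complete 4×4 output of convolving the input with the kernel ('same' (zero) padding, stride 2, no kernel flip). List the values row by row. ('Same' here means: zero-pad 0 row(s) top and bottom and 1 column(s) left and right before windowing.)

Output[0,0]: The receptive field on the zero-padded input at this output position is [0 6 8]. Elementwise product with the kernel and sum: 0·1 + 6·2 + 8·1.
Output[0,1]: The receptive field on the zero-padded input at this output position is [8 8 1]. Elementwise product with the kernel and sum: 8·1 + 8·2 + 1·1.

20 25 15 16
14 16 15 7
13 8 10 5
13 29 16 20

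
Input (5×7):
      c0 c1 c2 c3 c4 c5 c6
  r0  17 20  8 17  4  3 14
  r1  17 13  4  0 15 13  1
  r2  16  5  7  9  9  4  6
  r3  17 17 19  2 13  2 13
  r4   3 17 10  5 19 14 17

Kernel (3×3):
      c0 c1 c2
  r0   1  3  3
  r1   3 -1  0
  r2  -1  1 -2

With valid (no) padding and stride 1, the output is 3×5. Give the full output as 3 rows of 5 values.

114 114 67 15 70
73 31 18 109 43
80 68 73 27 37

Output[0,0]: The receptive field on the input at this output position is [17 20 8 / 17 13 4 / 16 5 7]. Elementwise product with the kernel and sum: 17·1 + 20·3 + 8·3 + 17·3 + 13·-1 + 16·-1 + 5·1 + 7·-2.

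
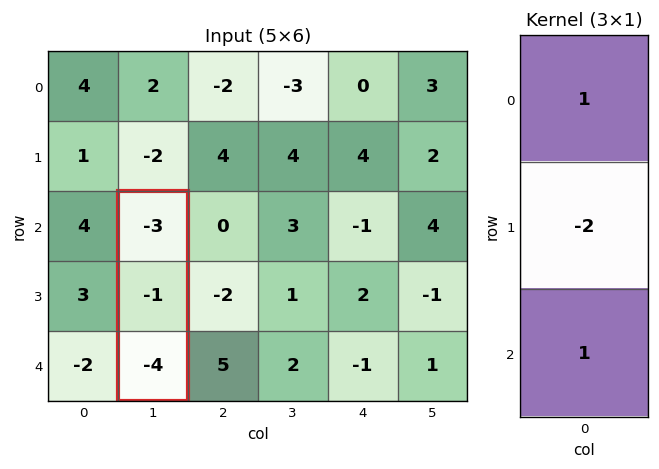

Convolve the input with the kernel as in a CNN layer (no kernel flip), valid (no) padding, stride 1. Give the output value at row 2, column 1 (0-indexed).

The receptive field on the input at this output position is [-3 / -1 / -4]. Elementwise product with the kernel and sum: -3·1 + -1·-2 + -4·1.

-5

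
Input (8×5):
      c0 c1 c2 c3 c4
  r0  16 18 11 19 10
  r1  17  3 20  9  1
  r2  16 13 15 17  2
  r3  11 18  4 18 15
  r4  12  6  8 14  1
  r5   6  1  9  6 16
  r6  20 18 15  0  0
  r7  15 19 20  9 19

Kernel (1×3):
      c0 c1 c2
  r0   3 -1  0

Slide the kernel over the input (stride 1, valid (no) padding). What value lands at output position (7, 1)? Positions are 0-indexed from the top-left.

37

The receptive field on the input at this output position is [19 20 9]. Elementwise product with the kernel and sum: 19·3 + 20·-1.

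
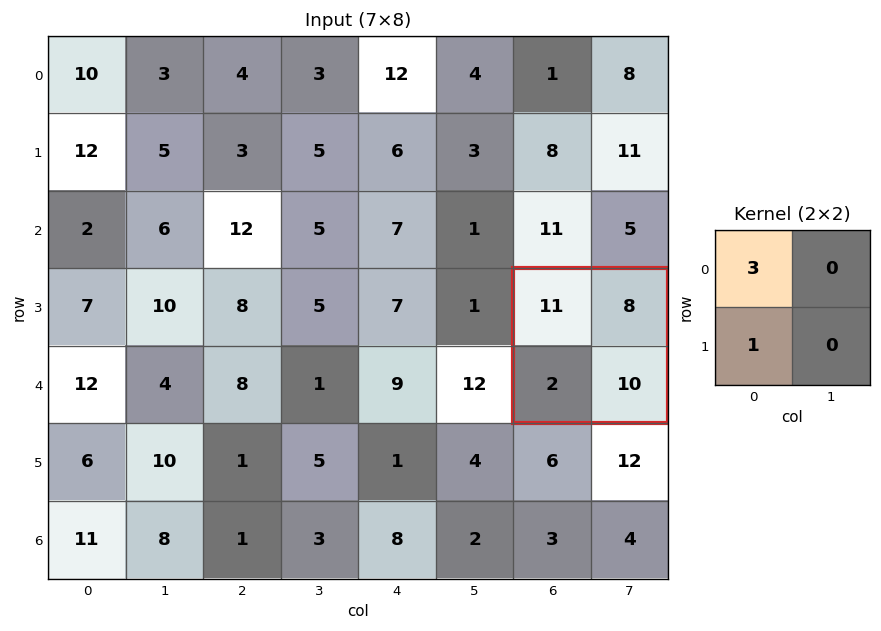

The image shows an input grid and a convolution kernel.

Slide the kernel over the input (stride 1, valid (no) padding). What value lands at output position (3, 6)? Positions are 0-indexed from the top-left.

The receptive field on the input at this output position is [11 8 / 2 10]. Elementwise product with the kernel and sum: 11·3 + 2·1.

35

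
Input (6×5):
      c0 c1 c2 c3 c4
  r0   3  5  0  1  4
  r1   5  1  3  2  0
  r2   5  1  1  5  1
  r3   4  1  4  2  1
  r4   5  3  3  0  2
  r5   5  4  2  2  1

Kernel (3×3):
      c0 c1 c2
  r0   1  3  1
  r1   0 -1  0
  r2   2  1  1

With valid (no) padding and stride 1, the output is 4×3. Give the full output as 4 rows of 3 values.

Output[0,0]: The receptive field on the input at this output position is [3 5 0 / 5 1 3 / 5 1 1]. Elementwise product with the kernel and sum: 3·1 + 5·3 + 0·1 + 1·-1 + 5·2 + 1·1 + 1·1.

29 11 13
23 19 15
24 14 23
24 24 18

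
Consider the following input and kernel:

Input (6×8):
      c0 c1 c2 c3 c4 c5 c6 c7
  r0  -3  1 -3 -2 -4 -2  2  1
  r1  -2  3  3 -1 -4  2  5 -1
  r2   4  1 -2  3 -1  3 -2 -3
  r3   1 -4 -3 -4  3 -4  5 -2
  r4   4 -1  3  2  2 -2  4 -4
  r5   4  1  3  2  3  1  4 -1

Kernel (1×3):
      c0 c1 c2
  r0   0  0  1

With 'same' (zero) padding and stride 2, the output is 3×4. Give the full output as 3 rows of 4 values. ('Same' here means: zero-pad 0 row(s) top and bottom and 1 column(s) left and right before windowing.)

Output[0,0]: The receptive field on the zero-padded input at this output position is [0 -3 1]. Elementwise product with the kernel and sum: 1·1.
Output[0,1]: The receptive field on the zero-padded input at this output position is [1 -3 -2]. Elementwise product with the kernel and sum: -2·1.

1 -2 -2 1
1 3 3 -3
-1 2 -2 -4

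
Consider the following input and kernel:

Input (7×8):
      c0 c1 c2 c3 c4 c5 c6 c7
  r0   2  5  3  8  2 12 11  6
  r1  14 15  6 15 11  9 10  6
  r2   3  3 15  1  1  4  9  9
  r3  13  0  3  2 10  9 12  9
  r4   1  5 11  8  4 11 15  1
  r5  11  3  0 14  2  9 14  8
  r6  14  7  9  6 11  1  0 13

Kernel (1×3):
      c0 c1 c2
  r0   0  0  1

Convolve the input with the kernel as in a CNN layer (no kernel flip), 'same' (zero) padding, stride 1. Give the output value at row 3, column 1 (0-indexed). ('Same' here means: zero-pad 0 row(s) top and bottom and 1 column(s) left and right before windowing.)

The receptive field on the zero-padded input at this output position is [13 0 3]. Elementwise product with the kernel and sum: 3·1.

3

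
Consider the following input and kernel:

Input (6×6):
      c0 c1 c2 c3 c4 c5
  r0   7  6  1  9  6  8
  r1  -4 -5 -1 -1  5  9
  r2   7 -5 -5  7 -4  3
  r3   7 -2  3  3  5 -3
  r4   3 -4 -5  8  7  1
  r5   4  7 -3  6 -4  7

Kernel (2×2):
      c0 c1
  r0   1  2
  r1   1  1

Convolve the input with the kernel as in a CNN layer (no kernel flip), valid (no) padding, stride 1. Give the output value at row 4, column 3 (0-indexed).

24

The receptive field on the input at this output position is [8 7 / 6 -4]. Elementwise product with the kernel and sum: 8·1 + 7·2 + 6·1 + -4·1.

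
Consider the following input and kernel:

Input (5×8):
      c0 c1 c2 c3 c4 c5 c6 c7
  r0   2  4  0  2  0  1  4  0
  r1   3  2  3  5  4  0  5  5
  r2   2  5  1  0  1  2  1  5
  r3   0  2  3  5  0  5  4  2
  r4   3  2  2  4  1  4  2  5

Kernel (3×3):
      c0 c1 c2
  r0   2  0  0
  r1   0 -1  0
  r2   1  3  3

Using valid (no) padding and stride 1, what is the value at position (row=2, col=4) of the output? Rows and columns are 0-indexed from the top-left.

16

The receptive field on the input at this output position is [1 2 1 / 0 5 4 / 1 4 2]. Elementwise product with the kernel and sum: 1·2 + 5·-1 + 1·1 + 4·3 + 2·3.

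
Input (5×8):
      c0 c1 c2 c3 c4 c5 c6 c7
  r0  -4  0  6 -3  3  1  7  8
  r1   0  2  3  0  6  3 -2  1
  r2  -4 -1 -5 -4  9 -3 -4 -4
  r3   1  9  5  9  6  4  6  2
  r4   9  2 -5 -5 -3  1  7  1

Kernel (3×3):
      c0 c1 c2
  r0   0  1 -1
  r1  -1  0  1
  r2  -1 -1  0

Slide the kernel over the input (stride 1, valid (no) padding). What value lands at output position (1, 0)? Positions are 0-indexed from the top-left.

-12

The receptive field on the input at this output position is [0 2 3 / -4 -1 -5 / 1 9 5]. Elementwise product with the kernel and sum: 2·1 + 3·-1 + -4·-1 + -5·1 + 1·-1 + 9·-1.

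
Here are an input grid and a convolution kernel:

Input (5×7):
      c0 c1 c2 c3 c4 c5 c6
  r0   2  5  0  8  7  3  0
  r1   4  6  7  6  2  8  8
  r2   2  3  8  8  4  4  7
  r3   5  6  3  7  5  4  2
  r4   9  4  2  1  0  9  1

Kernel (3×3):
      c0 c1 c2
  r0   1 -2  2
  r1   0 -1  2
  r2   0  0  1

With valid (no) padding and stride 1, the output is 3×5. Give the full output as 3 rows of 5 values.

Output[0,0]: The receptive field on the input at this output position is [2 5 0 / 4 6 7 / 2 3 8]. Elementwise product with the kernel and sum: 2·1 + 5·-2 + 0·2 + 6·-1 + 7·2 + 8·1.
Output[0,1]: The receptive field on the input at this output position is [5 0 8 / 6 7 6 / 3 8 8]. Elementwise product with the kernel and sum: 5·1 + 0·-2 + 8·2 + 7·-1 + 6·2 + 8·1.

8 34 0 18 16
22 19 4 26 14
14 15 3 20 11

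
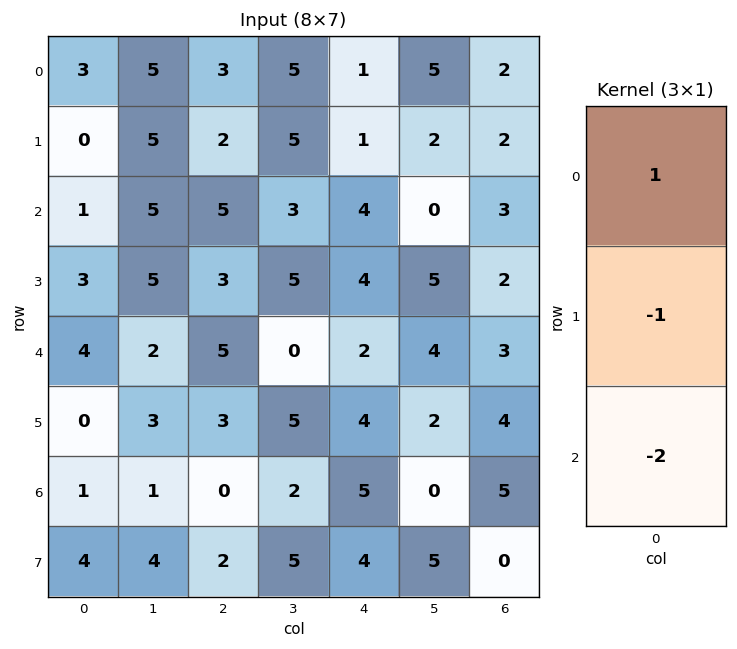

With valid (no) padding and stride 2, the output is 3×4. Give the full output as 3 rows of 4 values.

1 -9 -8 -6
-10 -8 -4 -5
2 2 -12 -11

Output[0,0]: The receptive field on the input at this output position is [3 / 0 / 1]. Elementwise product with the kernel and sum: 3·1 + 0·-1 + 1·-2.
Output[0,1]: The receptive field on the input at this output position is [3 / 2 / 5]. Elementwise product with the kernel and sum: 3·1 + 2·-1 + 5·-2.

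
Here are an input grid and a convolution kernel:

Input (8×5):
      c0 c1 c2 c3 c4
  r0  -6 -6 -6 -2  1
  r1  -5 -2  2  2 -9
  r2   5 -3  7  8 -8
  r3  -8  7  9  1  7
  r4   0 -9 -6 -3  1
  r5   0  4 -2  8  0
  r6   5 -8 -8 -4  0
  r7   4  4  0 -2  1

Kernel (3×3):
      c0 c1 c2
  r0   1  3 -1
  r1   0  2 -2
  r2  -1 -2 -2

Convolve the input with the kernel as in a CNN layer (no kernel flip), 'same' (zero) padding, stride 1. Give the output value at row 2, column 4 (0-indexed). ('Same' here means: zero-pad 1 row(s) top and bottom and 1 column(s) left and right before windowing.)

The receptive field on the zero-padded input at this output position is [2 -9 0 / 8 -8 0 / 1 7 0]. Elementwise product with the kernel and sum: 2·1 + -9·3 + 0·-1 + -8·2 + 0·-2 + 1·-1 + 7·-2 + 0·-2.

-56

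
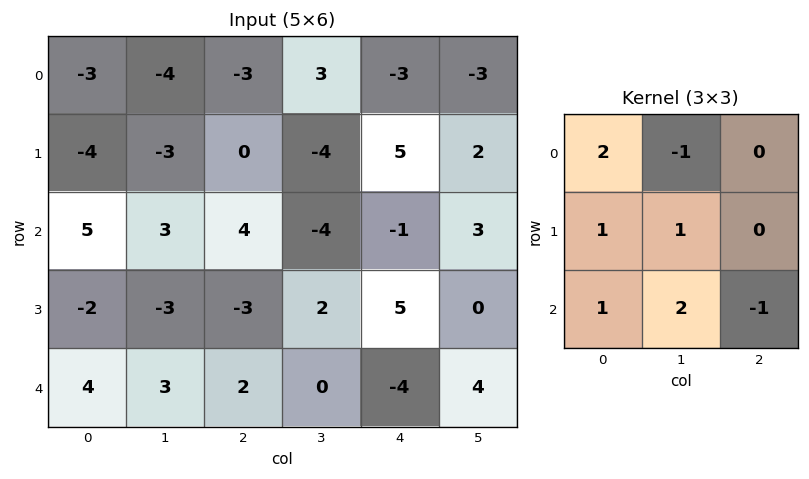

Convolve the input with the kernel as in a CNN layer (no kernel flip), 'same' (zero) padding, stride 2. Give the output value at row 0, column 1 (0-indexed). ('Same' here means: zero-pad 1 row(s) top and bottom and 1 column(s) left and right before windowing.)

-6

The receptive field on the zero-padded input at this output position is [0 0 0 / -4 -3 3 / -3 0 -4]. Elementwise product with the kernel and sum: 0·2 + 0·-1 + -4·1 + -3·1 + -3·1 + 0·2 + -4·-1.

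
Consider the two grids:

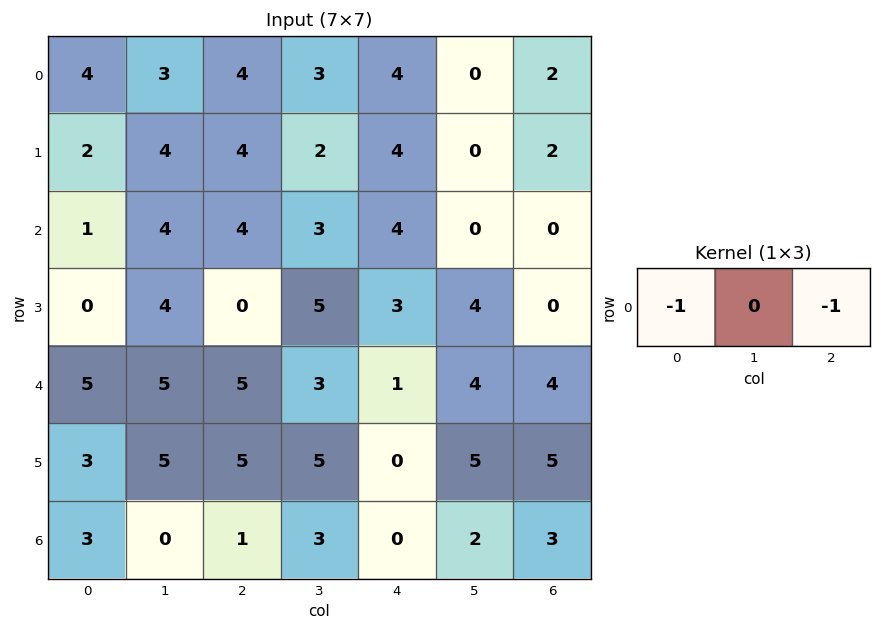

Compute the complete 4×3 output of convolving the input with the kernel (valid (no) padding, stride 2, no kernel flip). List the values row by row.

Output[0,0]: The receptive field on the input at this output position is [4 3 4]. Elementwise product with the kernel and sum: 4·-1 + 4·-1.
Output[0,1]: The receptive field on the input at this output position is [4 3 4]. Elementwise product with the kernel and sum: 4·-1 + 4·-1.

-8 -8 -6
-5 -8 -4
-10 -6 -5
-4 -1 -3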